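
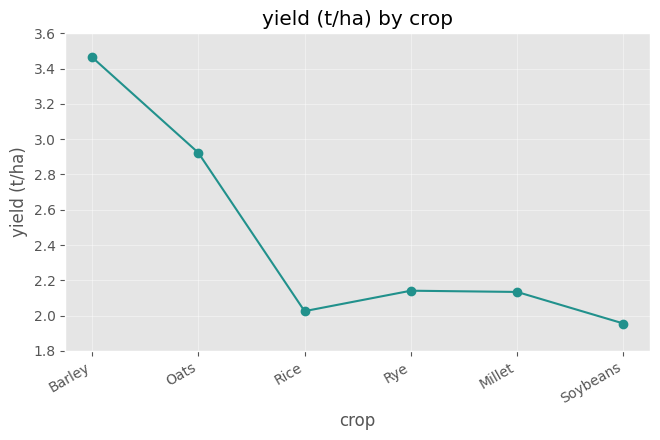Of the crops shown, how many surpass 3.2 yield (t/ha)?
1

Above 3.2: Barley.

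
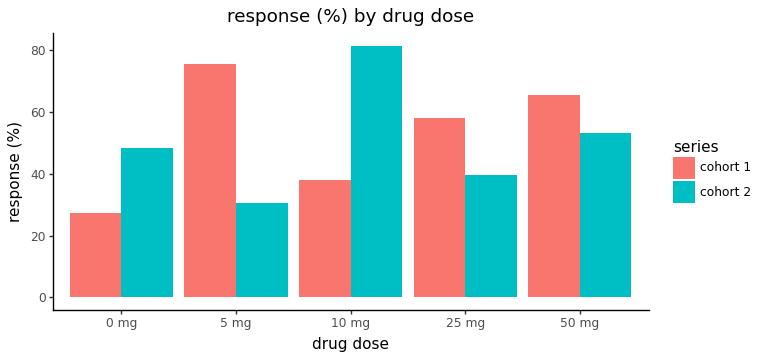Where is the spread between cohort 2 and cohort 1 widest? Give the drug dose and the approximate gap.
5 mg: cohort 2 ≈ 30, cohort 1 ≈ 80 → gap ≈ 50. Next-largest (10 mg) is only ≈ 40.

5 mg, ≈ 50 %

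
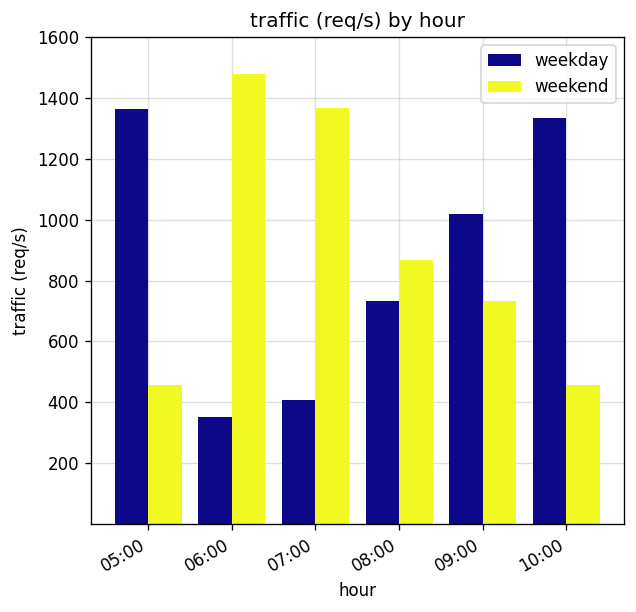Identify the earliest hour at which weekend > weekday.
05:00: weekend ≈ 400 vs weekday ≈ 1400 (not yet); 06:00: weekend ≈ 1400 vs weekday ≈ 400 (first crossover).

06:00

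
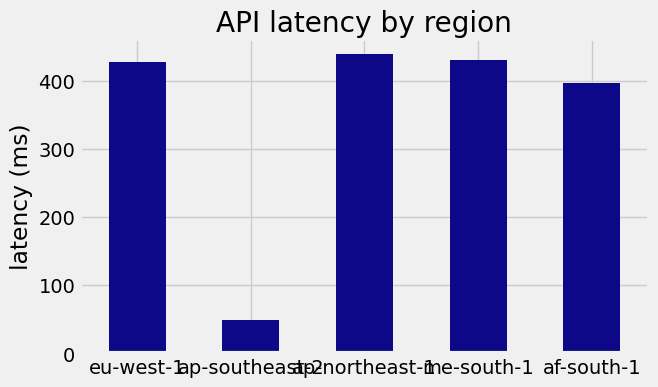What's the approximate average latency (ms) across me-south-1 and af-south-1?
(450 + 400) / 2 ≈ 425.

≈ 425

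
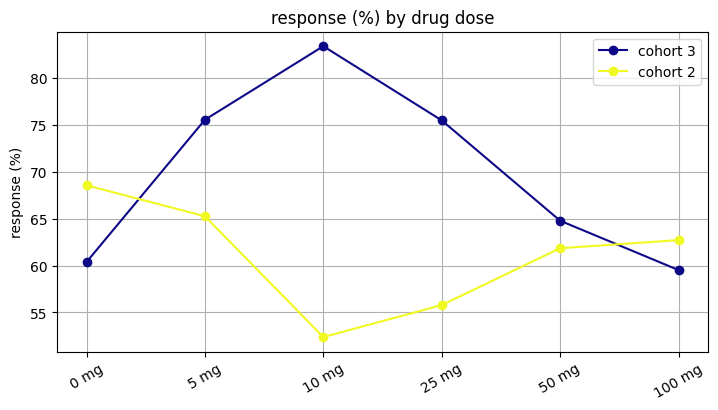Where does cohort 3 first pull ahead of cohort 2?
0 mg: cohort 3 ≈ 60 vs cohort 2 ≈ 70 (not yet); 5 mg: cohort 3 ≈ 75 vs cohort 2 ≈ 65 (first crossover).

5 mg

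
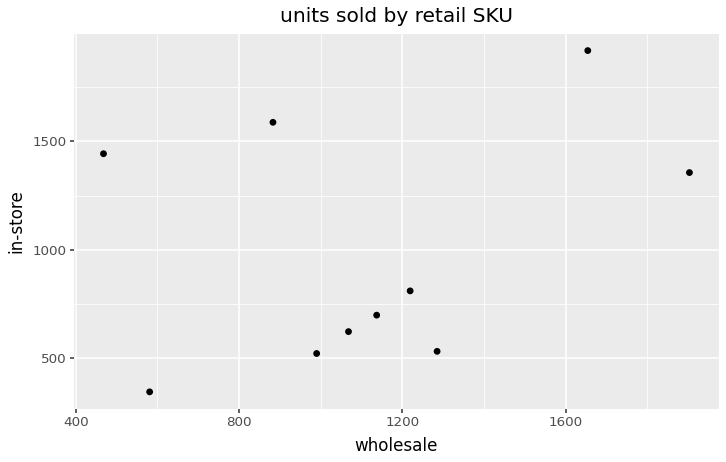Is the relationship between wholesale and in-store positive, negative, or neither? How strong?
positive, weak

Points are positively correlated; weak (|r| ≈ 0.3).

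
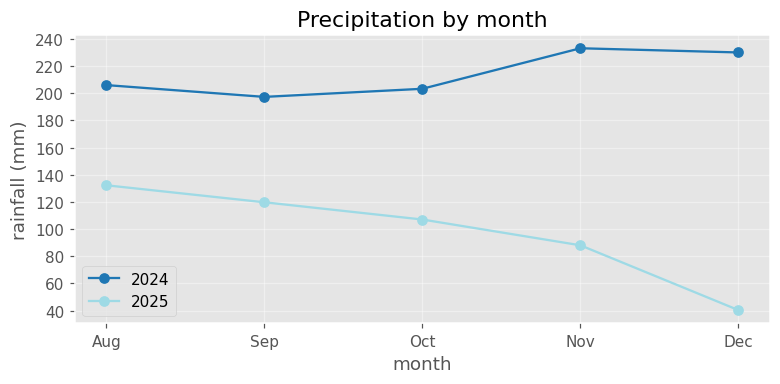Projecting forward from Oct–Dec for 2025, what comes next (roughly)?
Last three: 100, 80, 40 → slope ≈ -30/step → next ≈ 10.

≈ 10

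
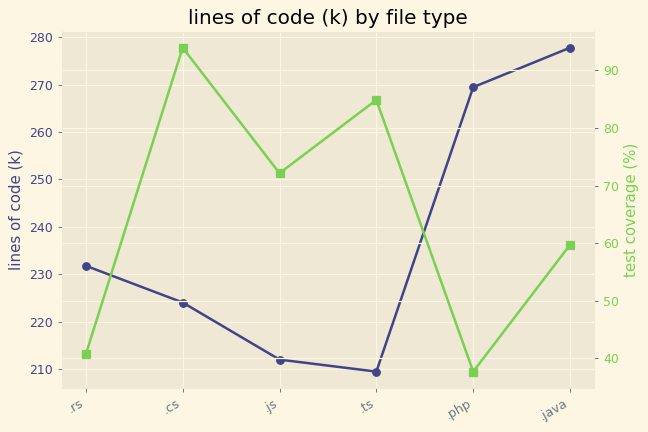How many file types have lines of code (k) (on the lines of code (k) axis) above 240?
Above 240: .php, .java.

2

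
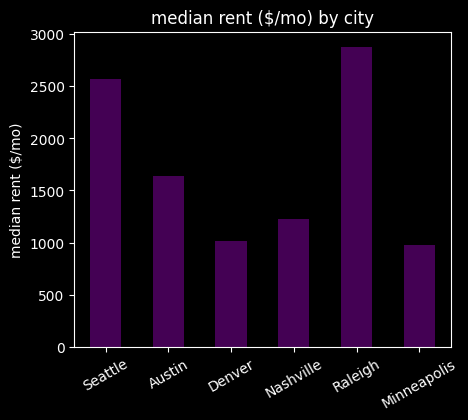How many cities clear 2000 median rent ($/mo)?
Above 2000: Seattle, Raleigh.

2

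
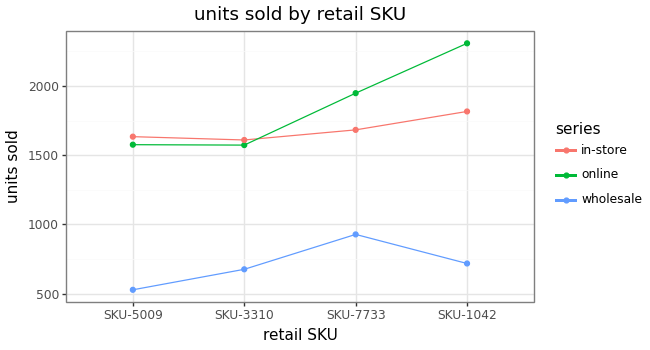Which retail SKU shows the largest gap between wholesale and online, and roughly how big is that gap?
SKU-1042, ≈ 1600

SKU-1042: wholesale ≈ 800, online ≈ 2400 → gap ≈ 1600. Next-largest (SKU-5009) is only ≈ 1000.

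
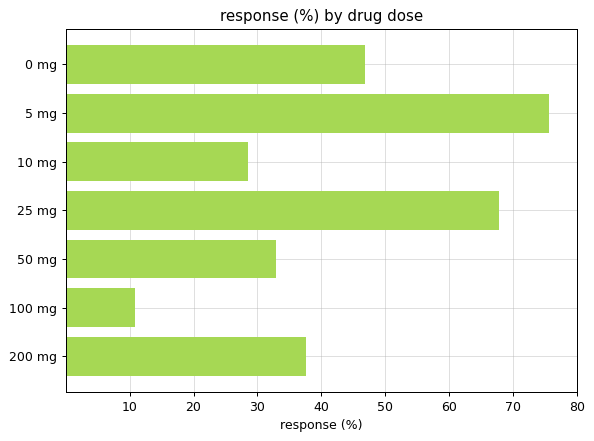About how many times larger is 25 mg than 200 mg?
≈ 1.75×

25 mg ≈ 70, 200 mg ≈ 40; 70/40 ≈ 1.75.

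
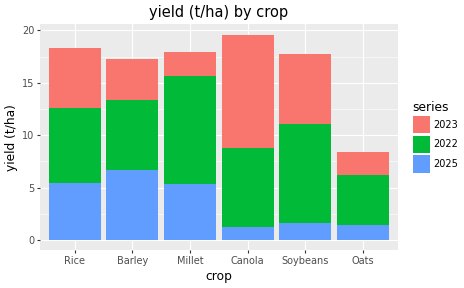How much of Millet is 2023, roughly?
2023 top ≈ 18, bottom ≈ 16; segment ≈ 2.

≈ 2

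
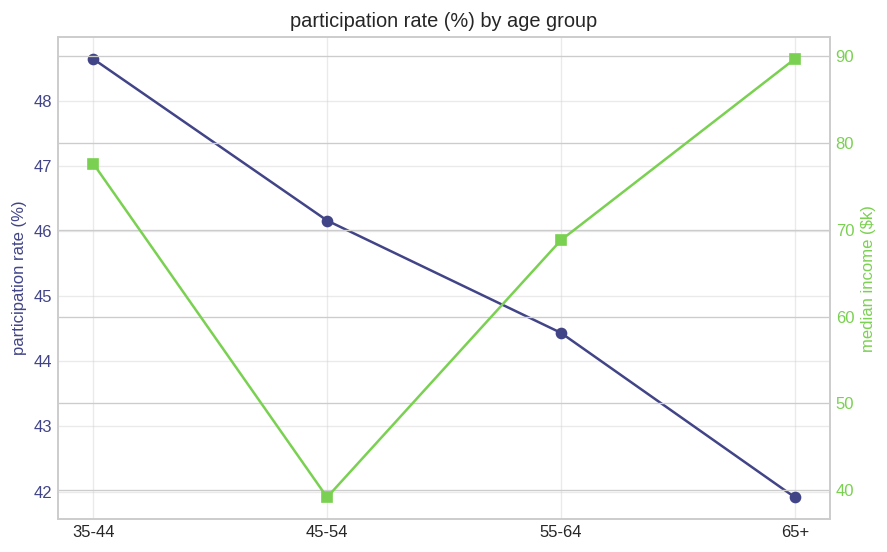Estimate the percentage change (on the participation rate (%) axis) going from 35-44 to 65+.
≈ -14.3%

35-44 ≈ 49, 65+ ≈ 42; (42 − 49) / 49 ≈ -14.3%.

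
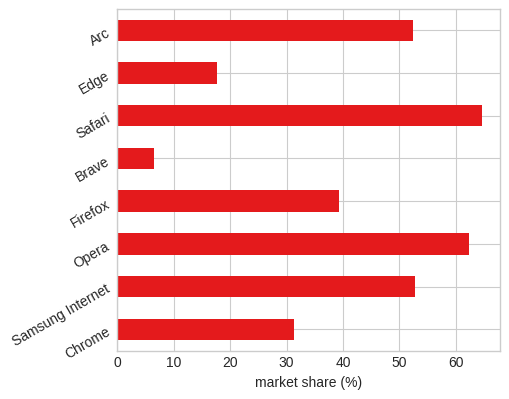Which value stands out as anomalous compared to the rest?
Brave

Brave ≈ 10; the rest sit between ≈ 20 and ≈ 60.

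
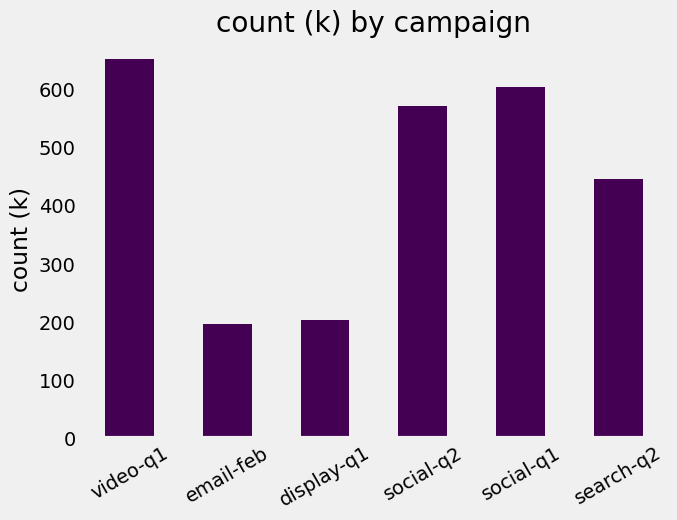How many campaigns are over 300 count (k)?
Above 300: video-q1, social-q2, social-q1, search-q2.

4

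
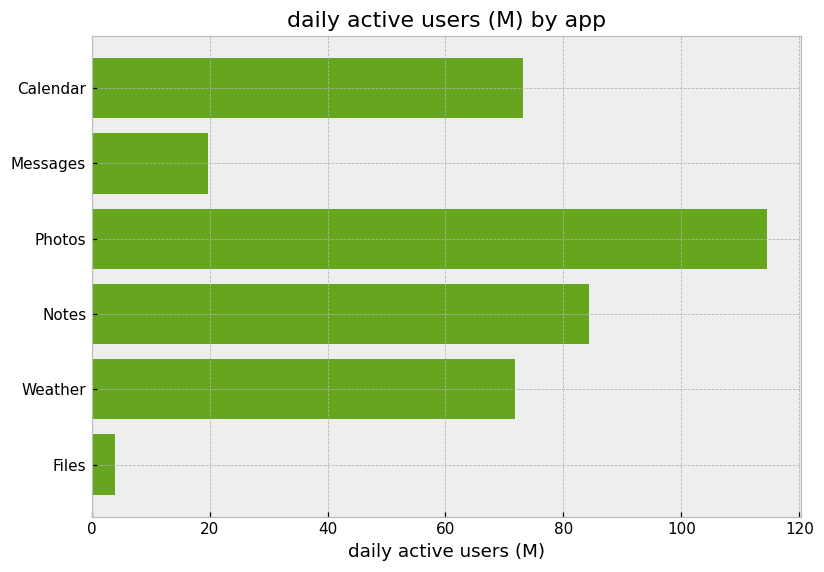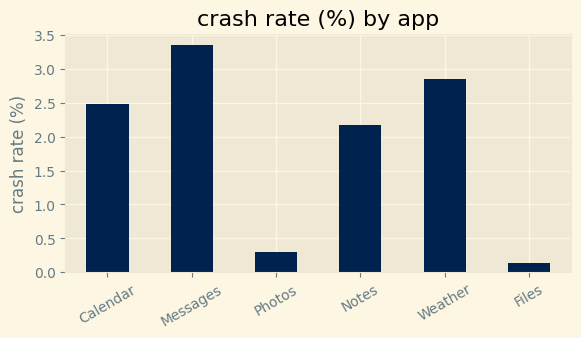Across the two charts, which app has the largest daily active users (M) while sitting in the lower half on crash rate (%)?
Chart 2 median crash rate (%) ≈ 2.5; below-median apps: Photos, Notes, Files. Among those, Photos has the highest daily active users (M) (≈ 120).

Photos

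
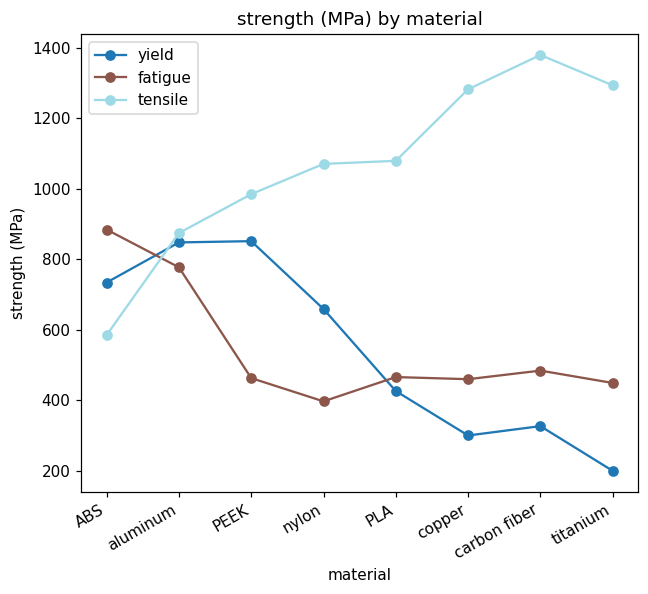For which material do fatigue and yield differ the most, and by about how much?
PEEK, ≈ 400 MPa

PEEK: fatigue ≈ 500, yield ≈ 900 → gap ≈ 400. Next-largest (nylon) is only ≈ 300.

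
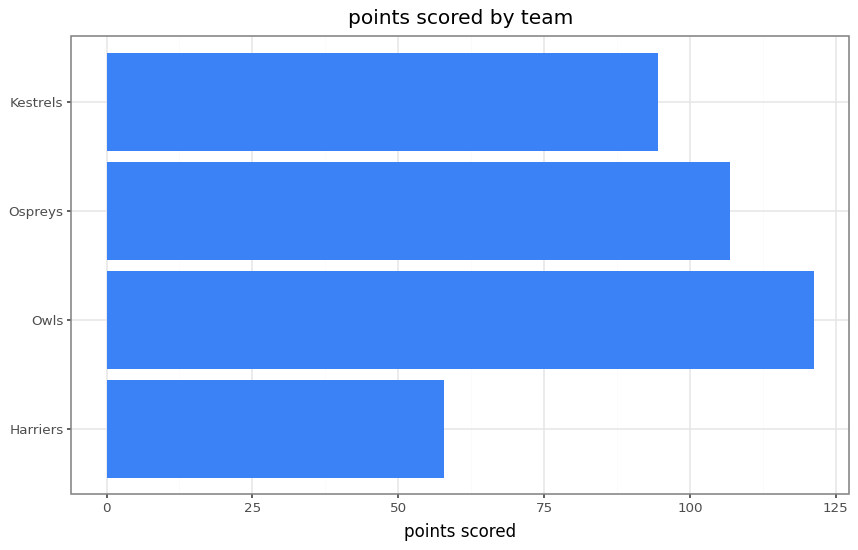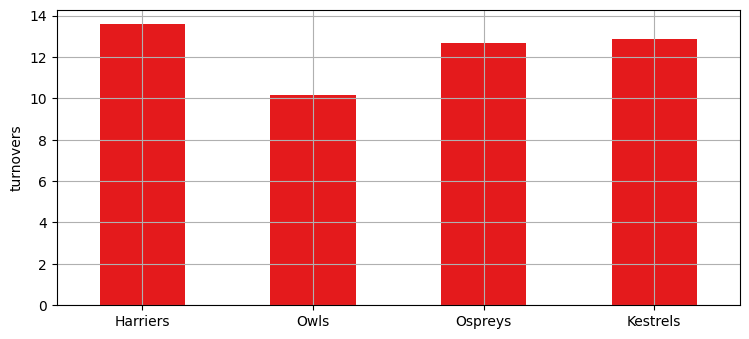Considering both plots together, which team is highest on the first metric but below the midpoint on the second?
Owls

Chart 2 median turnovers ≈ 12; below-median teams: Owls, Ospreys. Among those, Owls has the highest points scored (≈ 120).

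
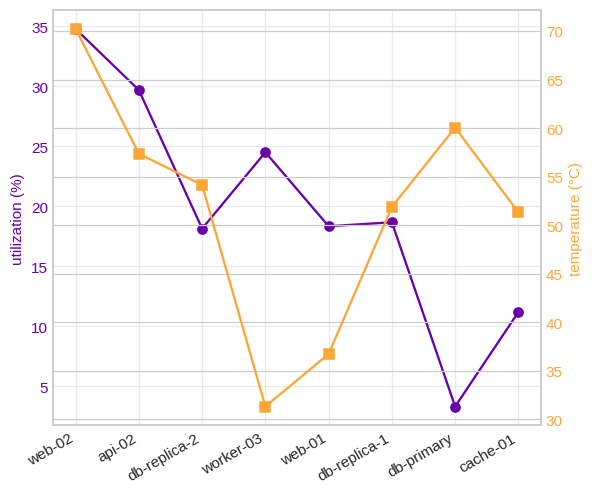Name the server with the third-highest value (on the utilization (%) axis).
worker-03

Top 4 (on the utilization (%) axis): web-02 ≈ 35, api-02 ≈ 30, worker-03 ≈ 25, db-replica-1 ≈ 20.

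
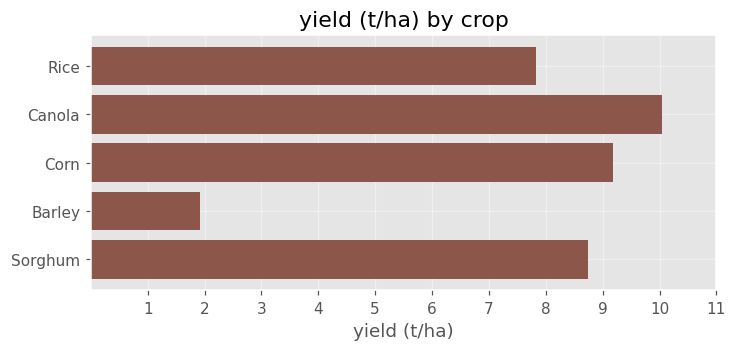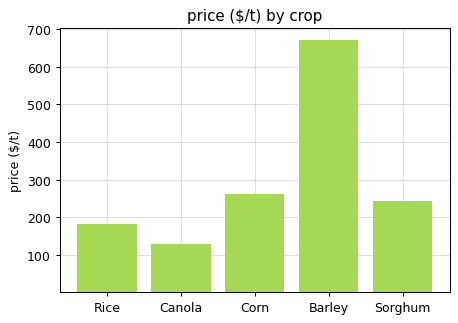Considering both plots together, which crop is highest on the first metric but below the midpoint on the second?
Chart 2 median price ($/t) ≈ 200; below-median crops: Rice, Canola. Among those, Canola has the highest yield (t/ha) (≈ 10).

Canola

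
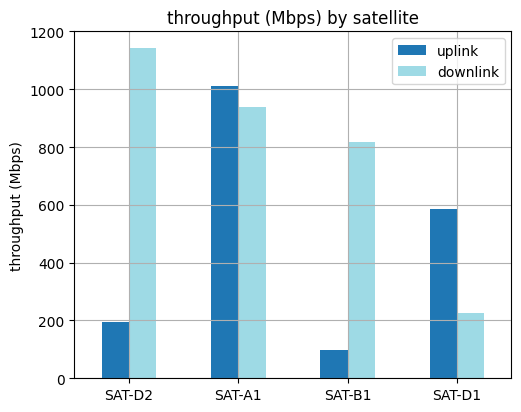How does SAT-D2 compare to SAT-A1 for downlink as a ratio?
≈ 1.22×

SAT-D2 ≈ 1100, SAT-A1 ≈ 900; 1100/900 ≈ 1.22.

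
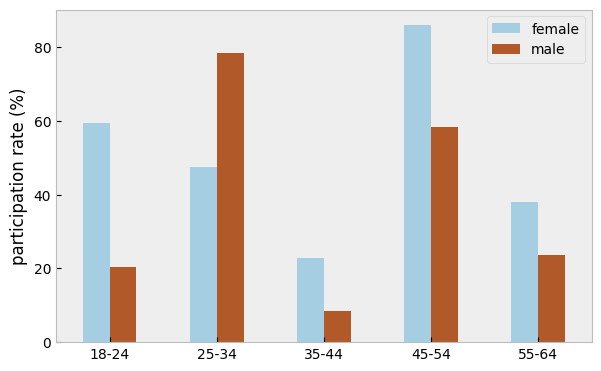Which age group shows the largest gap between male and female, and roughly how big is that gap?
18-24: male ≈ 20, female ≈ 60 → gap ≈ 40. Next-largest (25-34) is only ≈ 30.

18-24, ≈ 40 %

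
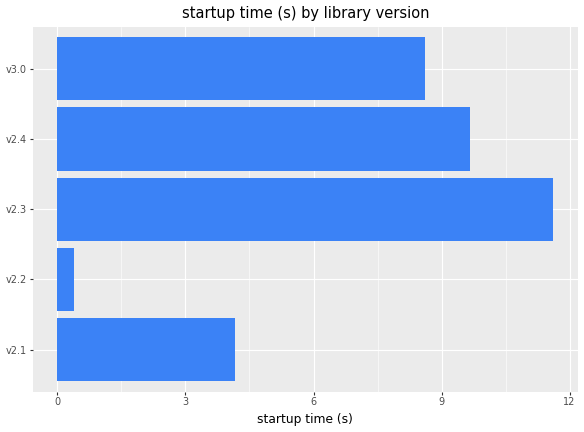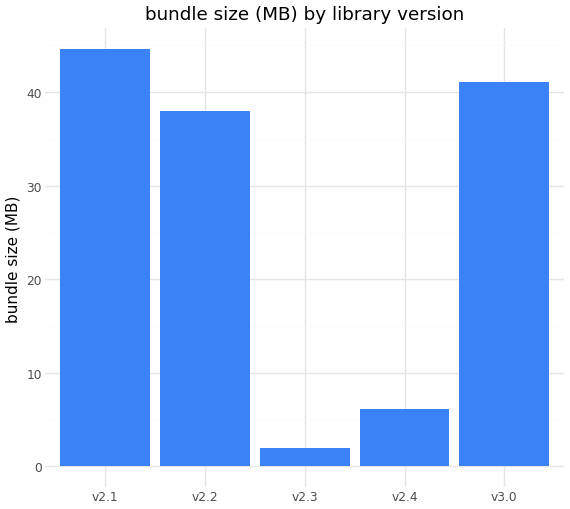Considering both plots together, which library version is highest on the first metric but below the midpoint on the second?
v2.3

Chart 2 median bundle size (MB) ≈ 40; below-median library versions: v2.3, v2.4. Among those, v2.3 has the highest startup time (s) (≈ 12).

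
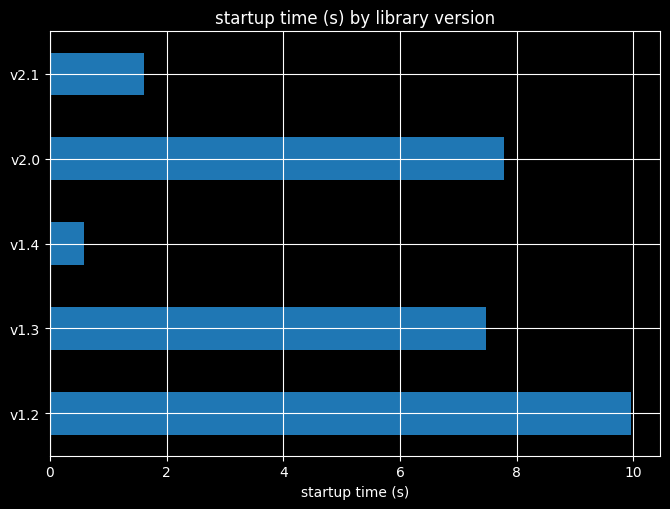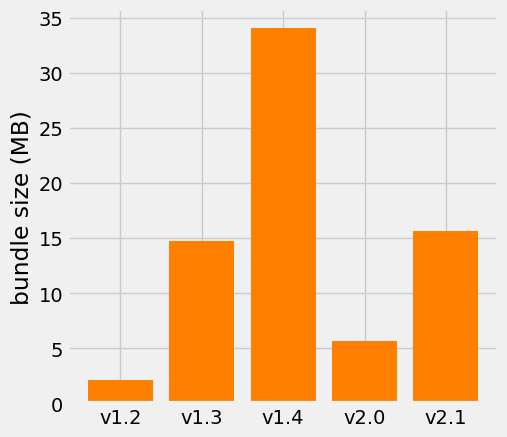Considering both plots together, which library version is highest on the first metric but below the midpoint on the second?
v1.2

Chart 2 median bundle size (MB) ≈ 15; below-median library versions: v1.2, v2.0. Among those, v1.2 has the highest startup time (s) (≈ 10).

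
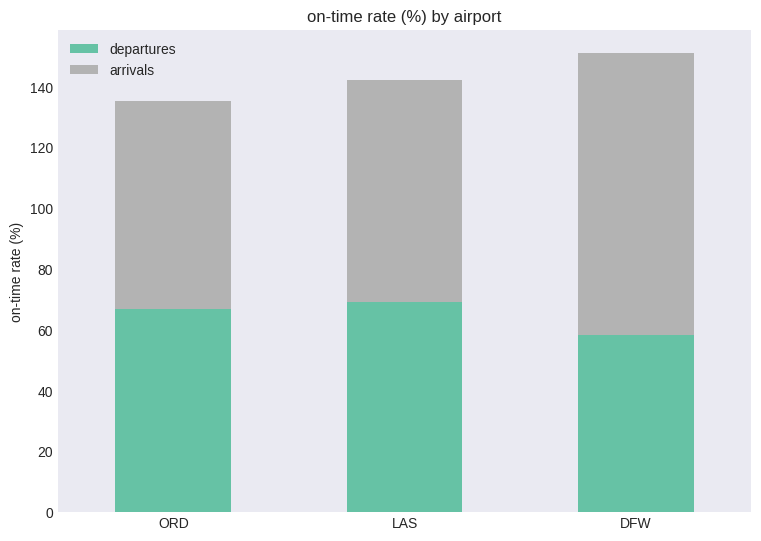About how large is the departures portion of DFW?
departures top ≈ 60, bottom ≈ 0; segment ≈ 60.

≈ 60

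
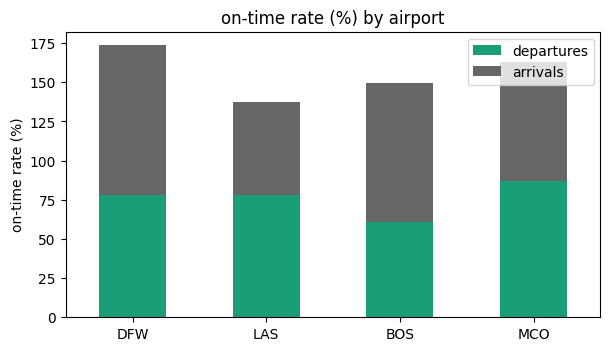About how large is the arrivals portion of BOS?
arrivals top ≈ 140, bottom ≈ 60; segment ≈ 80.

≈ 80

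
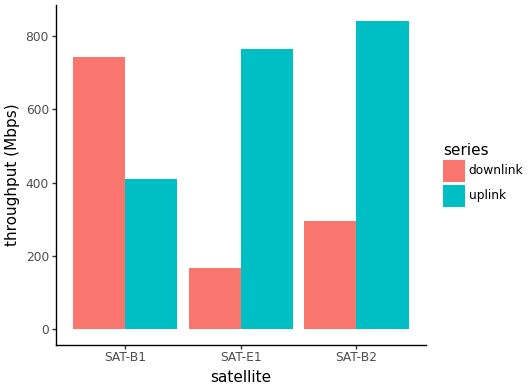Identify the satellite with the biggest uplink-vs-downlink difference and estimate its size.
SAT-E1: uplink ≈ 800, downlink ≈ 200 → gap ≈ 600. Next-largest (SAT-B2) is only ≈ 500.

SAT-E1, ≈ 600 Mbps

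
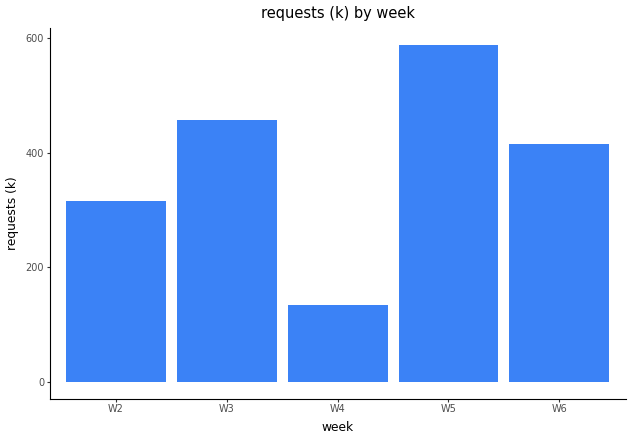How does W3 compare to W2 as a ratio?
≈ 1.5×

W3 ≈ 450, W2 ≈ 300; 450/300 ≈ 1.5.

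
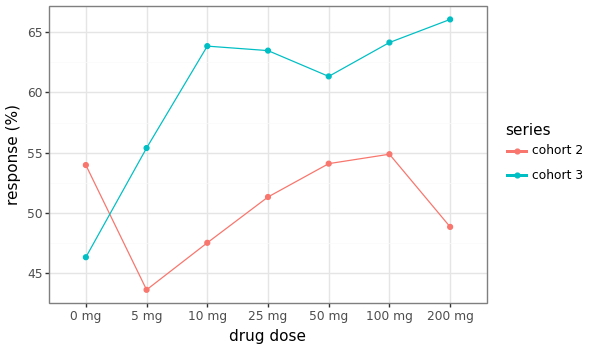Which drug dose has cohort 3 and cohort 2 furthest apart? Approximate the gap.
200 mg, ≈ 18 %

200 mg: cohort 3 ≈ 66, cohort 2 ≈ 48 → gap ≈ 18. Next-largest (10 mg) is only ≈ 16.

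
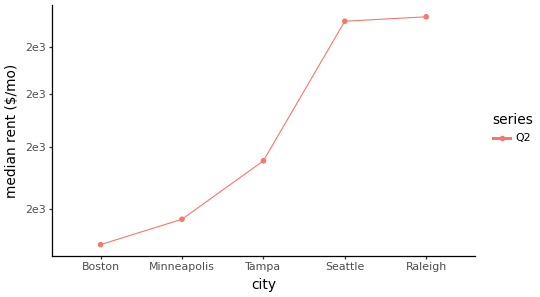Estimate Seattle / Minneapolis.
Seattle ≈ 2400, Minneapolis ≈ 1500; 2400/1500 ≈ 1.6.

≈ 1.6×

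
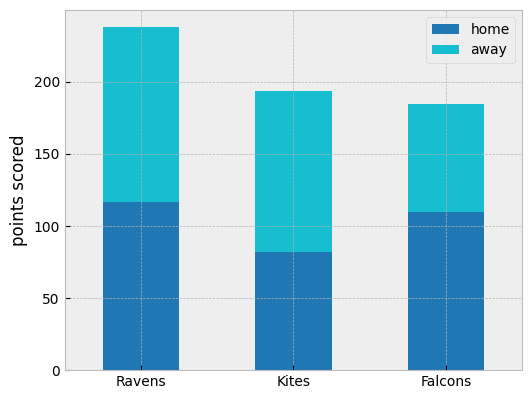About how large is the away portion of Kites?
≈ 120

away top ≈ 200, bottom ≈ 80; segment ≈ 120.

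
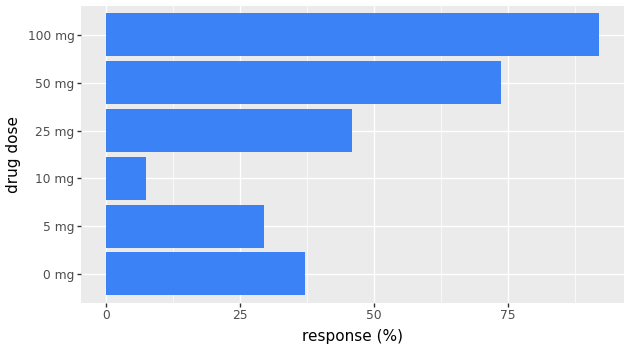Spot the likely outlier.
100 mg

100 mg ≈ 90; the rest sit between ≈ 10 and ≈ 70.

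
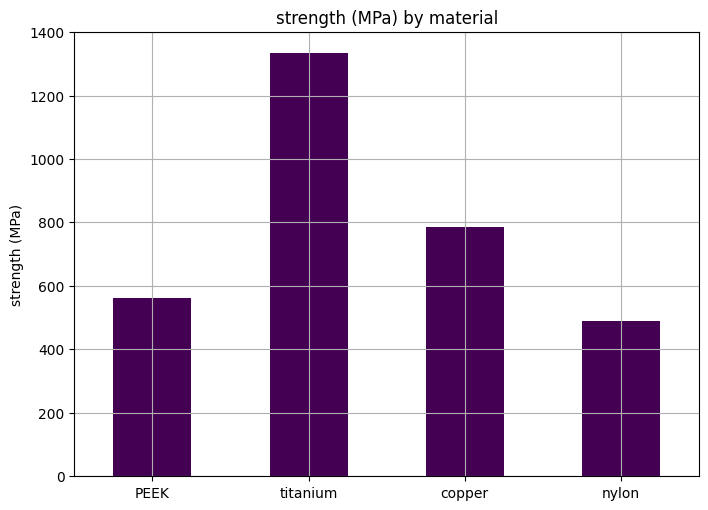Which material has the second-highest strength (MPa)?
copper

Top 3: titanium ≈ 1400, copper ≈ 800, PEEK ≈ 600.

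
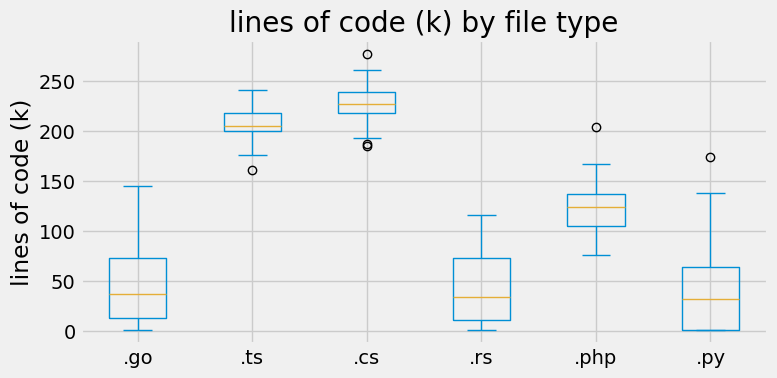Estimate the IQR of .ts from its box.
Q3 ≈ 220, Q1 ≈ 200; IQR ≈ 20.

≈ 20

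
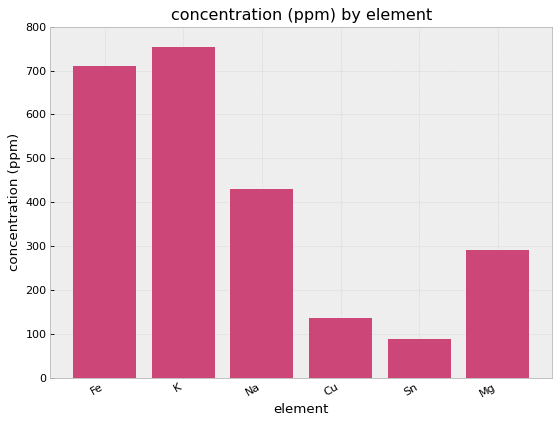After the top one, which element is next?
Top 3: K ≈ 800, Fe ≈ 700, Na ≈ 400.

Fe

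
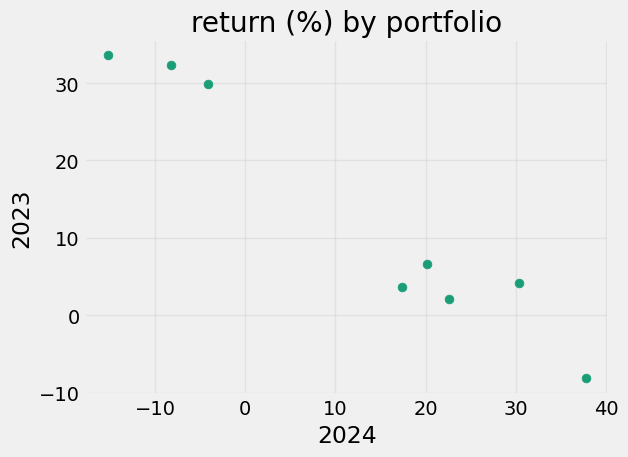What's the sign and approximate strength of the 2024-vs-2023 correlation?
negative, strong

Points are negatively correlated; strong (|r| ≈ 1.0).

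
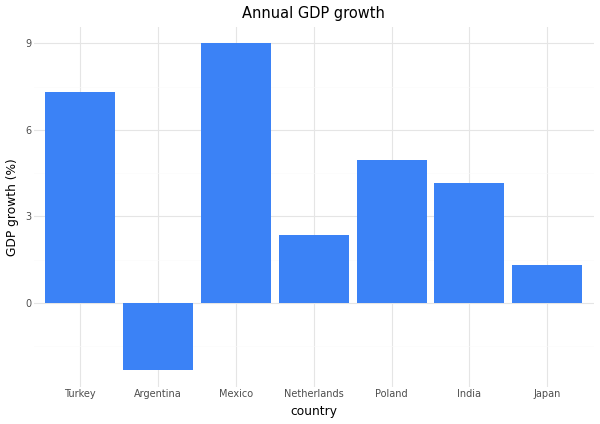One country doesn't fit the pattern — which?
Argentina ≈ -2; the rest sit between ≈ 1 and ≈ 9.

Argentina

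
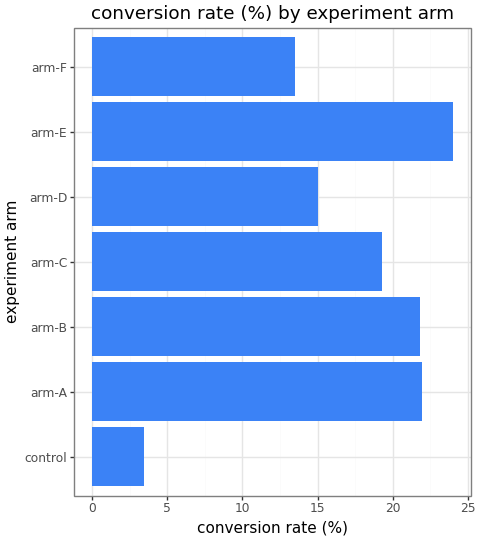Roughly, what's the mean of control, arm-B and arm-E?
≈ 17

(4 + 22 + 24) / 3 ≈ 17.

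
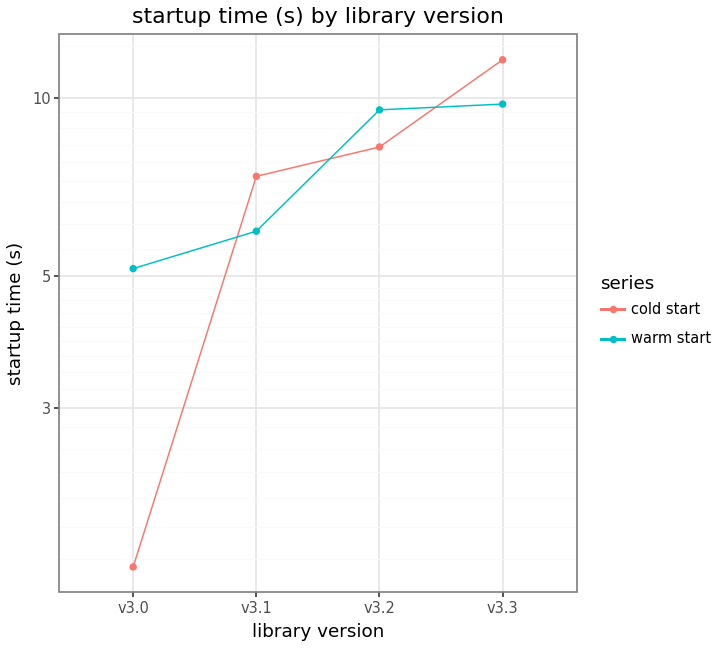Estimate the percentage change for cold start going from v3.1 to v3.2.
≈ +14.3%

v3.1 ≈ 7, v3.2 ≈ 8; (8 − 7) / 7 ≈ +14.3%.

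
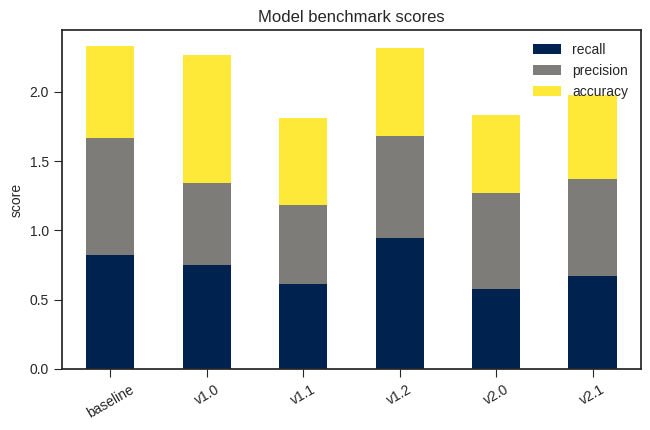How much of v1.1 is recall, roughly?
≈ 0.6

recall top ≈ 0.6, bottom ≈ 0.0; segment ≈ 0.6.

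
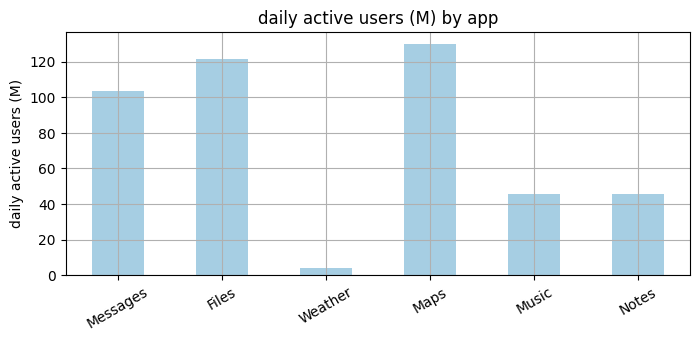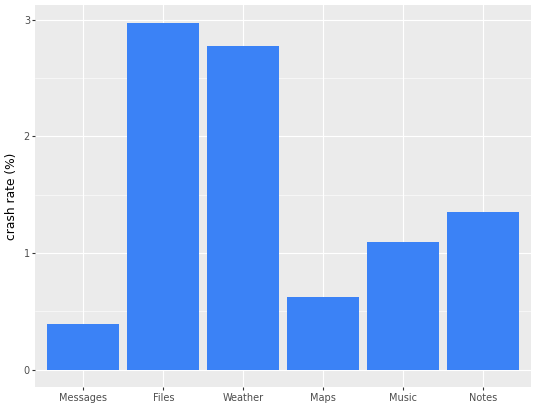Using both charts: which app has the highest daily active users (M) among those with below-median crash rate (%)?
Chart 2 median crash rate (%) ≈ 1; below-median apps: Messages, Maps, Music. Among those, Maps has the highest daily active users (M) (≈ 140).

Maps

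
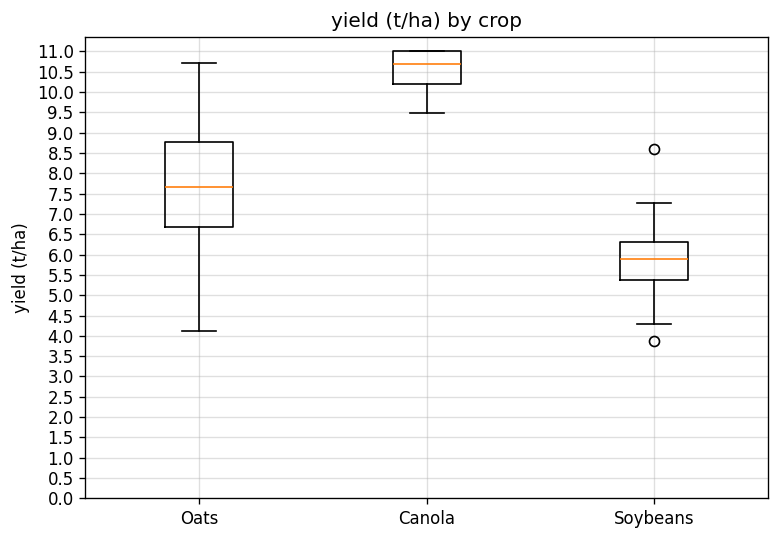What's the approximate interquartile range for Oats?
≈ 2.5

Q3 ≈ 9.0, Q1 ≈ 6.5; IQR ≈ 2.5.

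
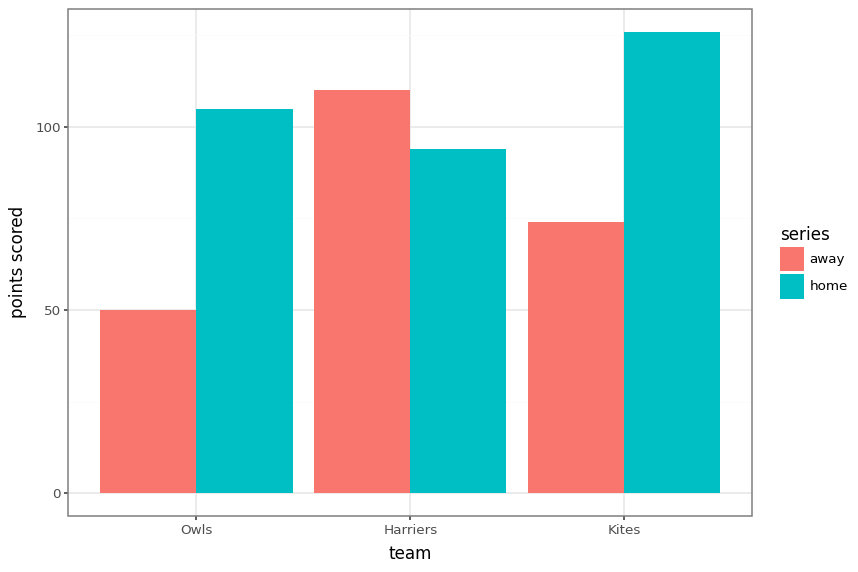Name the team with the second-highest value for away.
Kites

Top 3 for away: Harriers ≈ 120, Kites ≈ 80, Owls ≈ 40.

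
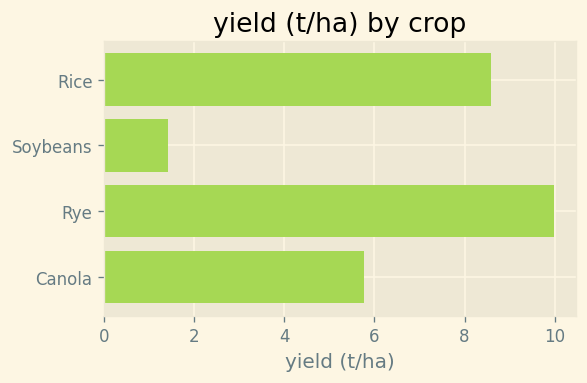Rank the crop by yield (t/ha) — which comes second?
Top 3: Rye ≈ 10, Rice ≈ 9, Canola ≈ 6.

Rice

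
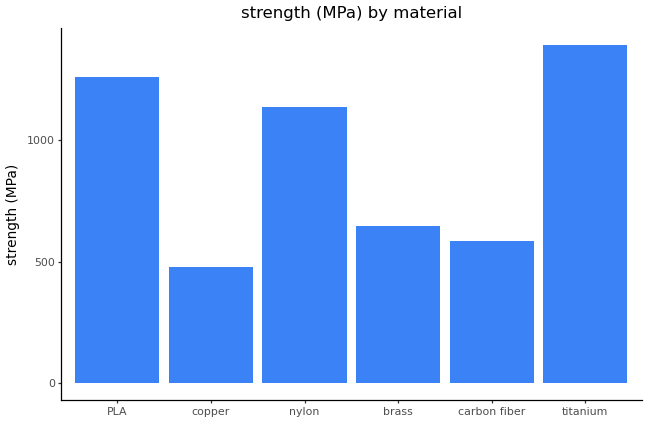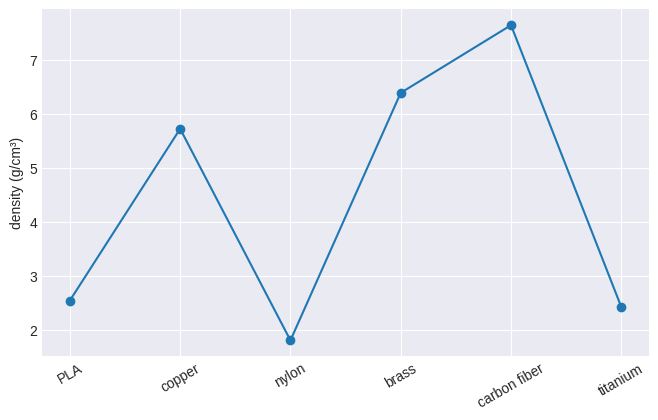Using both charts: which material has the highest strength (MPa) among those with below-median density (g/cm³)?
titanium

Chart 2 median density (g/cm³) ≈ 4; below-median materials: PLA, nylon, titanium. Among those, titanium has the highest strength (MPa) (≈ 1400).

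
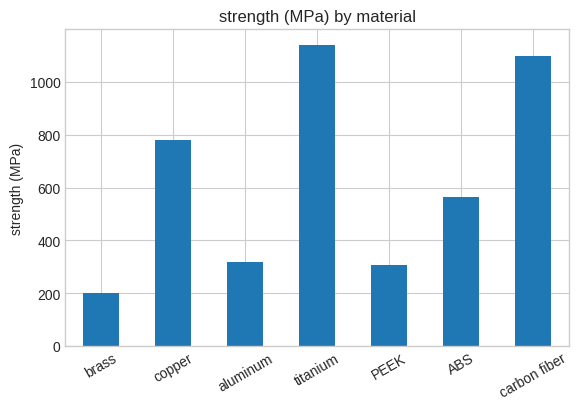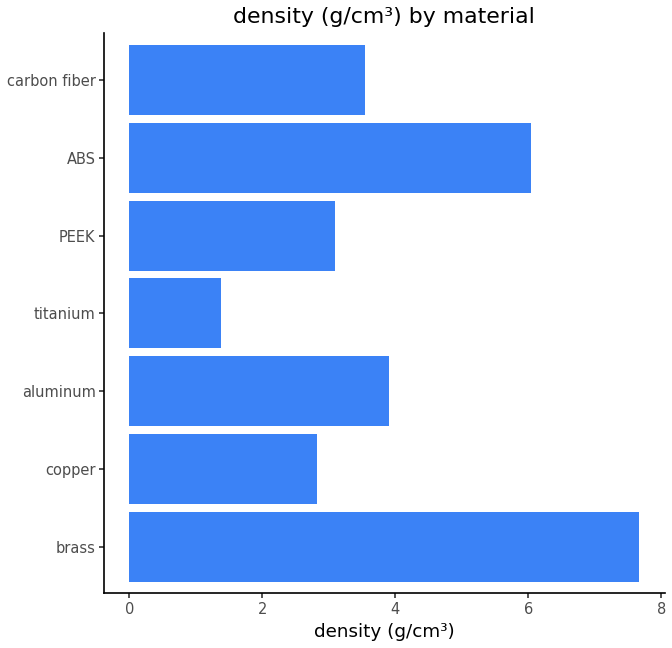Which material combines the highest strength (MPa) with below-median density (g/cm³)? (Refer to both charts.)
Chart 2 median density (g/cm³) ≈ 4; below-median materials: copper, titanium, PEEK. Among those, titanium has the highest strength (MPa) (≈ 1200).

titanium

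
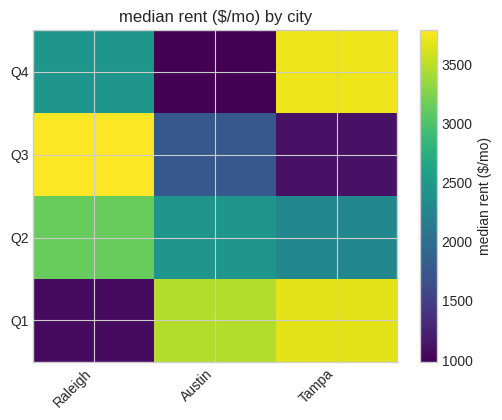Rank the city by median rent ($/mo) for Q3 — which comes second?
Top 3 for Q3: Raleigh ≈ 4000, Austin ≈ 2000, Tampa ≈ 1000.

Austin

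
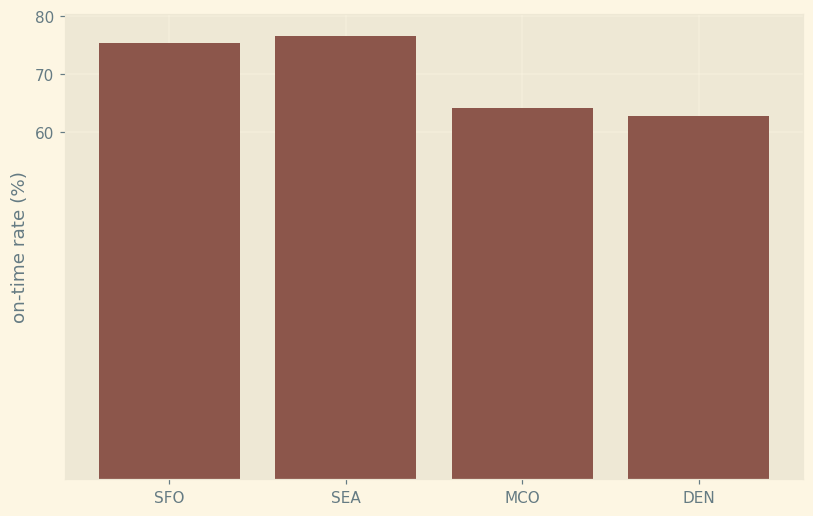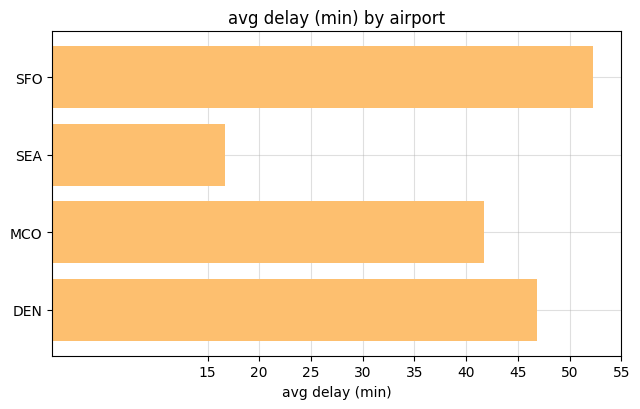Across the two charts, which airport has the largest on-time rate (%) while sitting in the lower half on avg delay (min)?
Chart 2 median avg delay (min) ≈ 45; below-median airports: SEA, MCO. Among those, SEA has the highest on-time rate (%) (≈ 80).

SEA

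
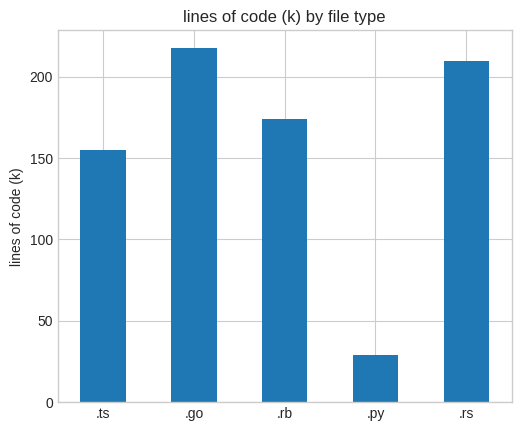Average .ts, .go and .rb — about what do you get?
(160 + 220 + 180) / 3 ≈ 187.

≈ 187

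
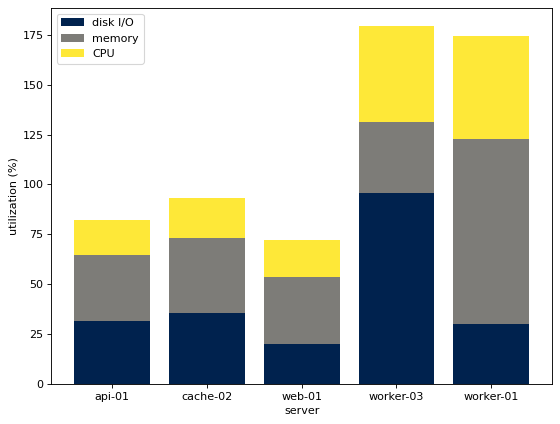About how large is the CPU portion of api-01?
CPU top ≈ 80, bottom ≈ 60; segment ≈ 20.

≈ 20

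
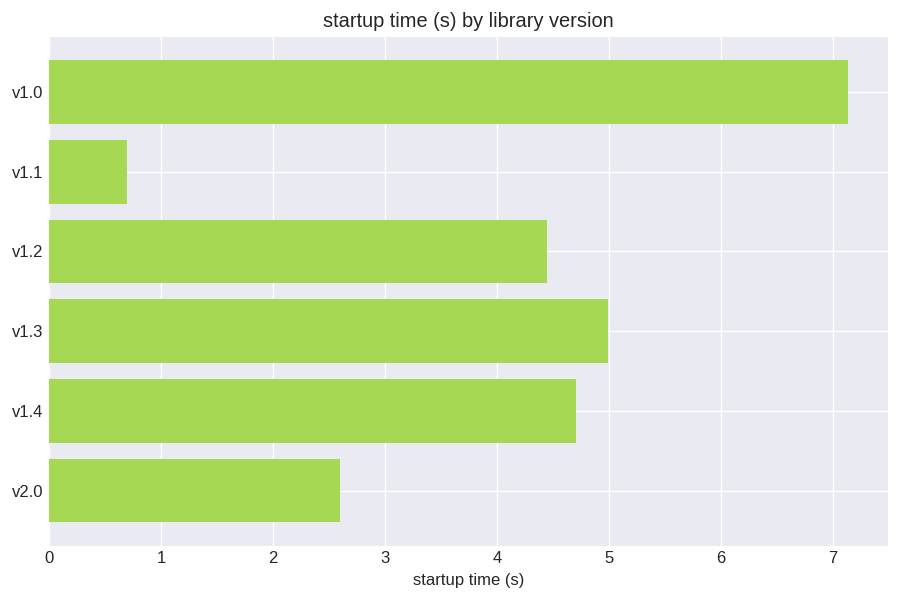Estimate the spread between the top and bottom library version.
≈ 6

Max v1.0 ≈ 7, min v1.1 ≈ 1; range ≈ 6.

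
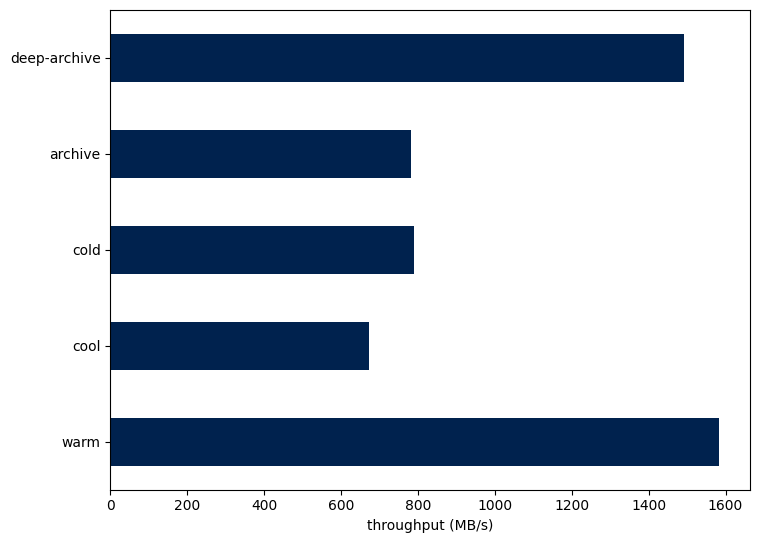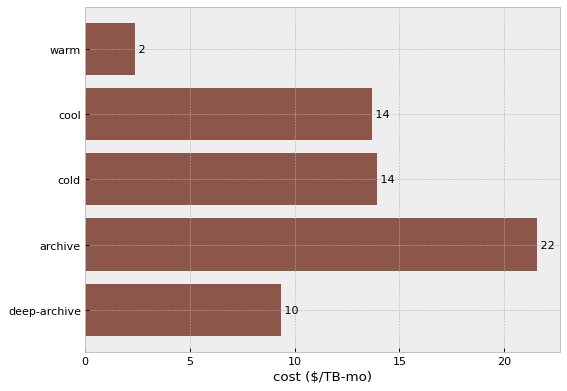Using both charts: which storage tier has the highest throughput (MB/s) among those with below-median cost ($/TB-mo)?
Chart 2 median cost ($/TB-mo) ≈ 14; below-median storage tiers: warm, deep-archive. Among those, warm has the highest throughput (MB/s) (≈ 1600).

warm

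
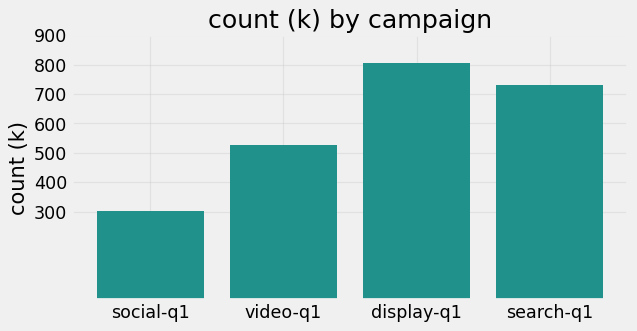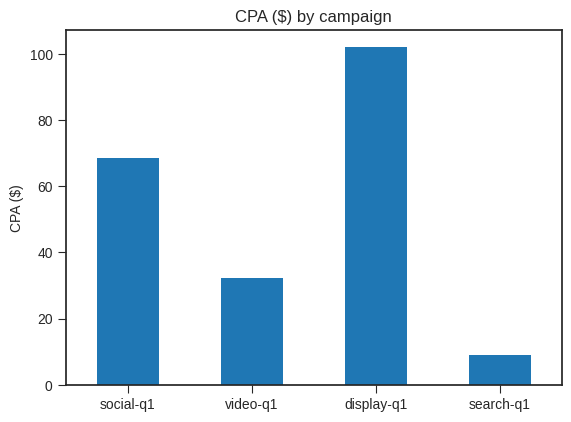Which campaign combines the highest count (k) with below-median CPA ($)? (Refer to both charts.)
Chart 2 median CPA ($) ≈ 50; below-median campaigns: video-q1, search-q1. Among those, search-q1 has the highest count (k) (≈ 700).

search-q1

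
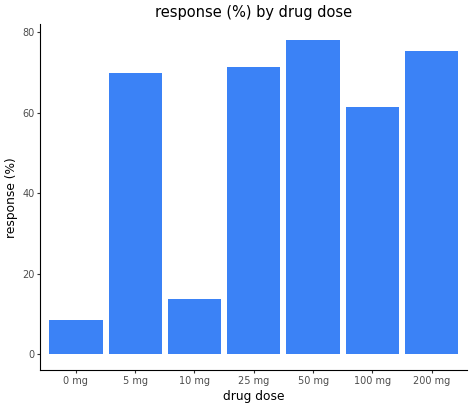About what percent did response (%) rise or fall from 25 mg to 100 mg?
25 mg ≈ 70, 100 mg ≈ 60; (60 − 70) / 70 ≈ -14.3%.

≈ -14.3%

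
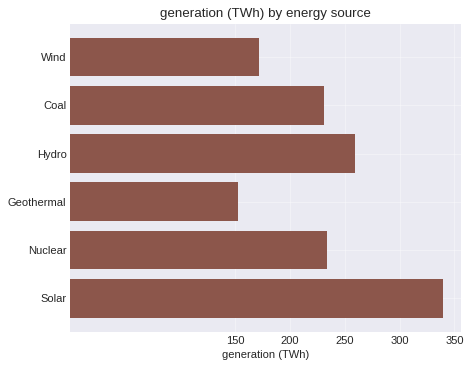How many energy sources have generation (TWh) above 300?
1

Above 300: Solar.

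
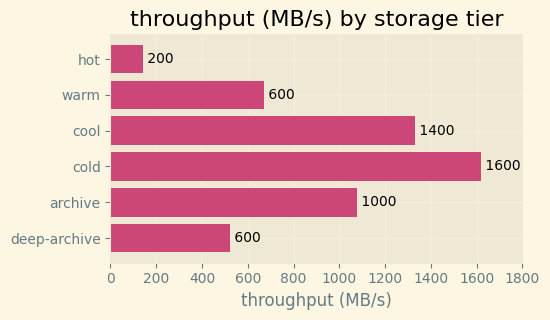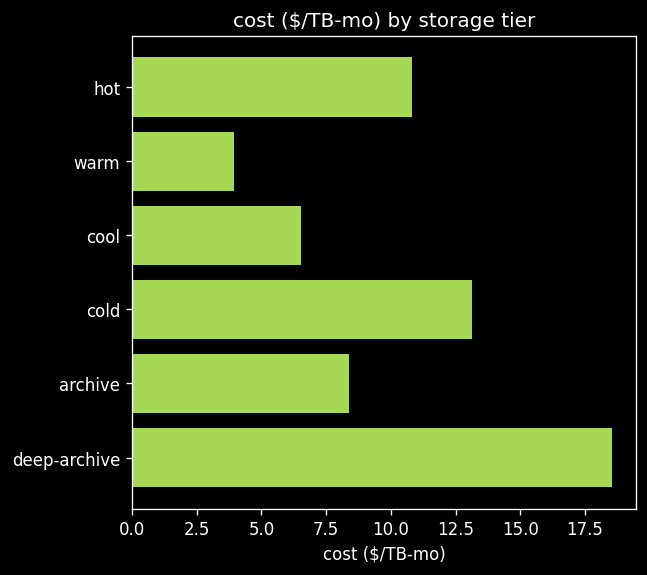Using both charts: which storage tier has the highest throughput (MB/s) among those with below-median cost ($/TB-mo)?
Chart 2 median cost ($/TB-mo) ≈ 10; below-median storage tiers: warm, cool, archive. Among those, cool has the highest throughput (MB/s) (≈ 1400).

cool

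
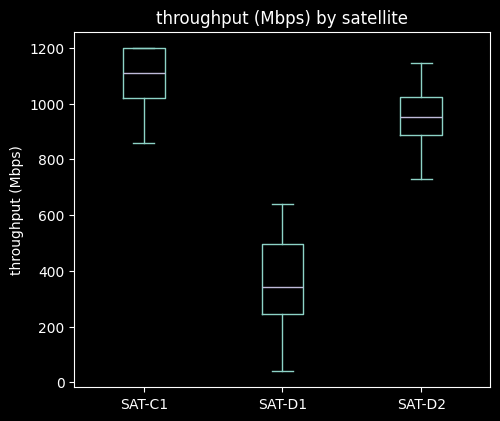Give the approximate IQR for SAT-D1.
Q3 ≈ 500, Q1 ≈ 200; IQR ≈ 300.

≈ 300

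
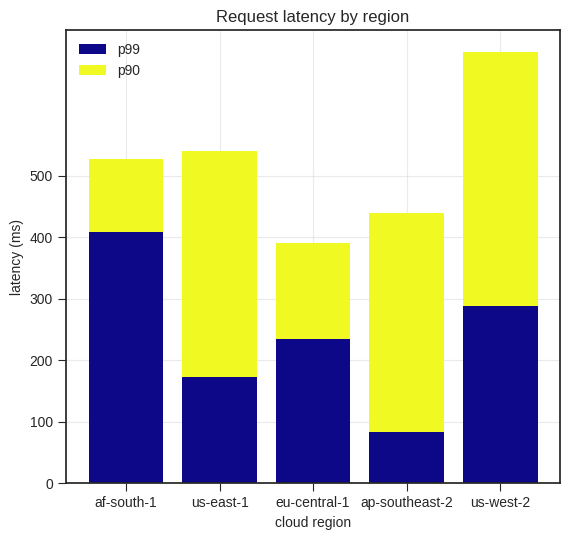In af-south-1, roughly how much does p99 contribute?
≈ 400

p99 top ≈ 400, bottom ≈ 0; segment ≈ 400.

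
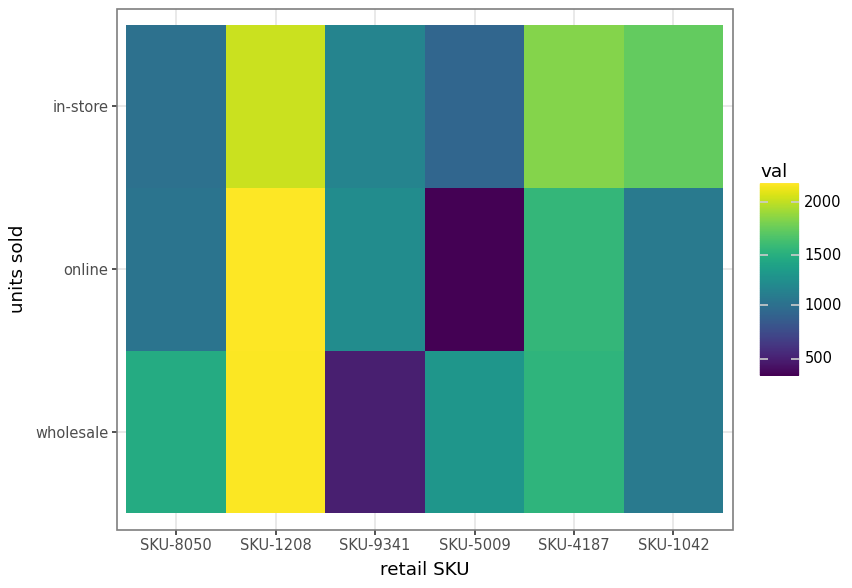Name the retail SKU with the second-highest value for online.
SKU-4187

Top 3 for online: SKU-1208 ≈ 2200, SKU-4187 ≈ 1600, SKU-9341 ≈ 1200.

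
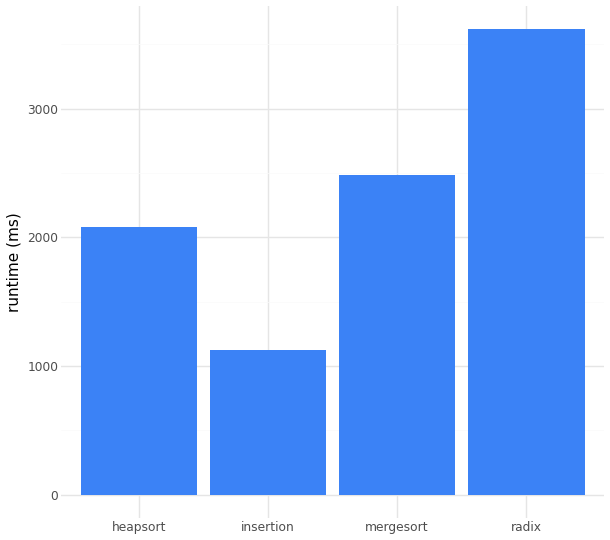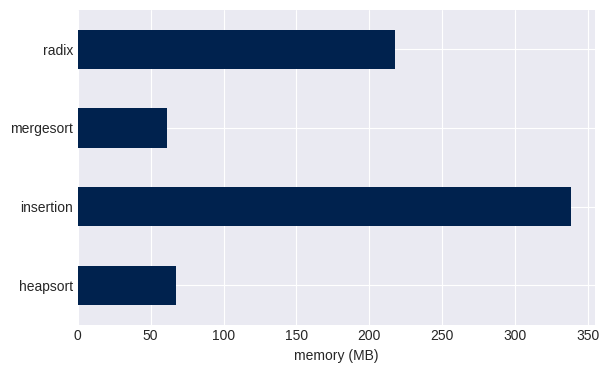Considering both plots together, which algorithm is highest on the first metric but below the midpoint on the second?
mergesort

Chart 2 median memory (MB) ≈ 150; below-median algorithms: heapsort, mergesort. Among those, mergesort has the highest runtime (ms) (≈ 2500).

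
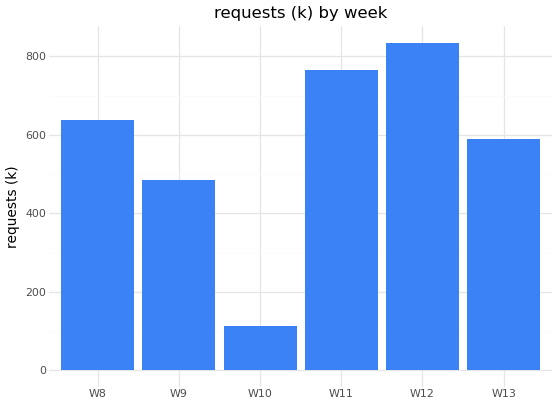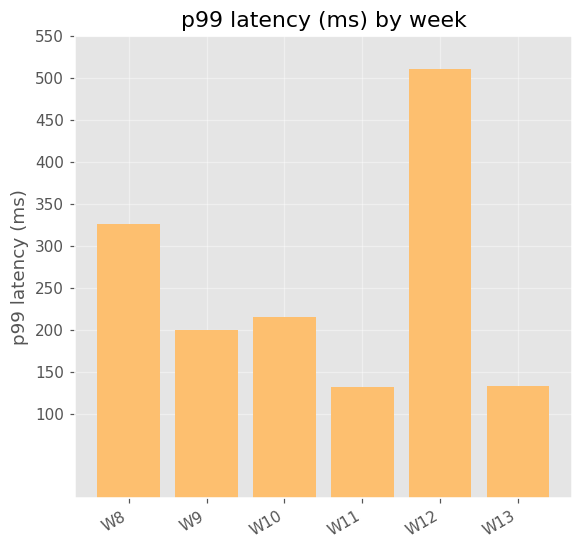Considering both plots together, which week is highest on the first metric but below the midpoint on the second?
Chart 2 median p99 latency (ms) ≈ 200; below-median weeks: W9, W11, W13. Among those, W11 has the highest requests (k) (≈ 800).

W11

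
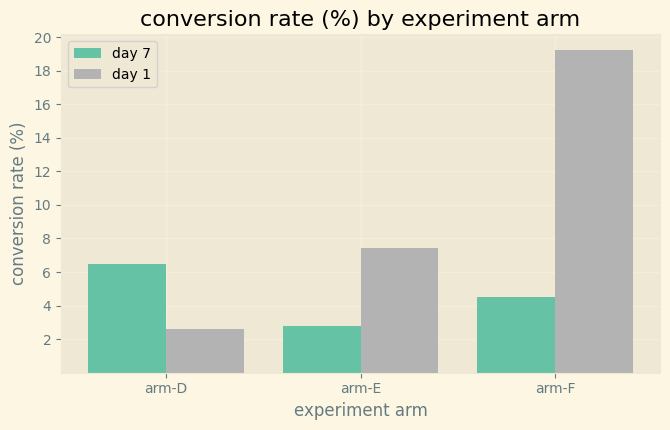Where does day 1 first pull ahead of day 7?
arm-D: day 1 ≈ 2 vs day 7 ≈ 6 (not yet); arm-E: day 1 ≈ 8 vs day 7 ≈ 2 (first crossover).

arm-E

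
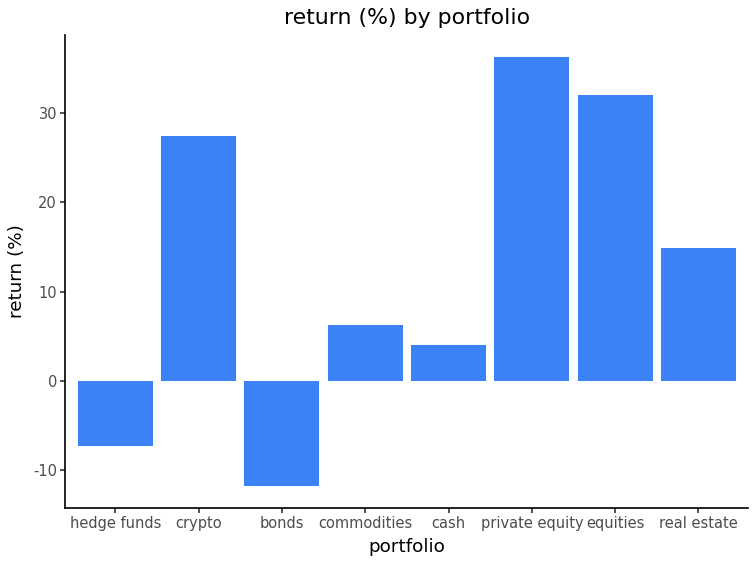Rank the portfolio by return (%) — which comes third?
crypto

Top 4: private equity ≈ 35, equities ≈ 30, crypto ≈ 25, real estate ≈ 15.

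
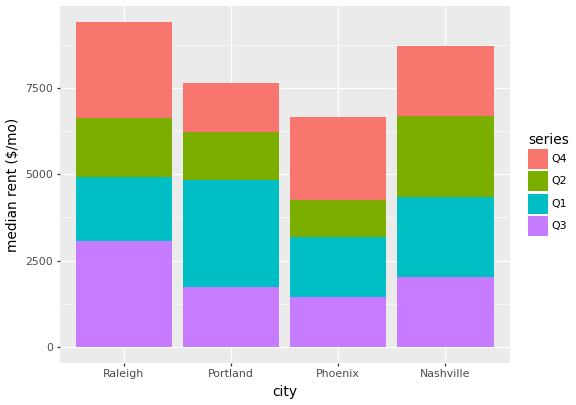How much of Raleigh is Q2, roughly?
Q2 top ≈ 7000, bottom ≈ 5000; segment ≈ 2000.

≈ 2000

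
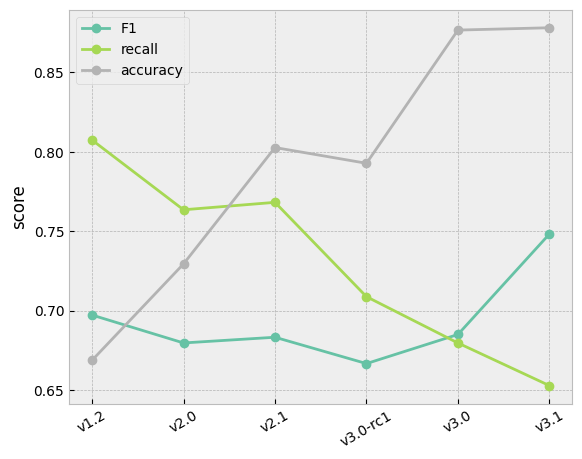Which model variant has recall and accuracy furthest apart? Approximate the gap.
v3.1, ≈ 0.22

v3.1: recall ≈ 0.66, accuracy ≈ 0.88 → gap ≈ 0.22. Next-largest (v3.0) is only ≈ 0.20.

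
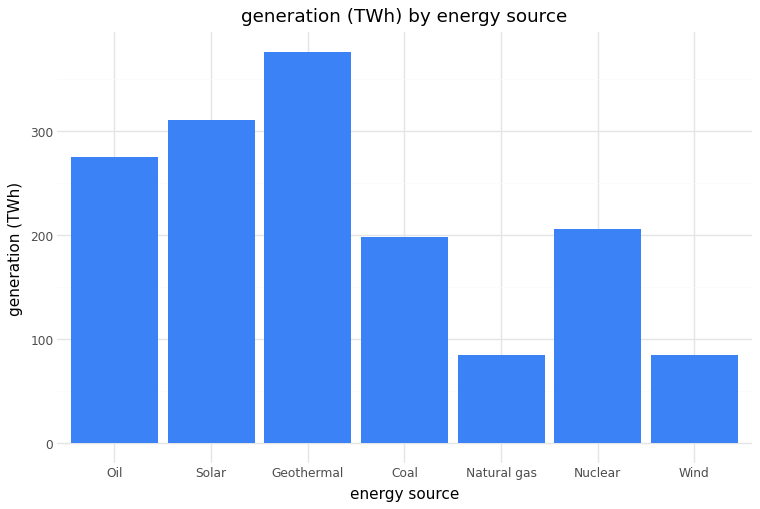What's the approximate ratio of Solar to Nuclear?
Solar ≈ 300, Nuclear ≈ 200; 300/200 ≈ 1.5.

≈ 1.5×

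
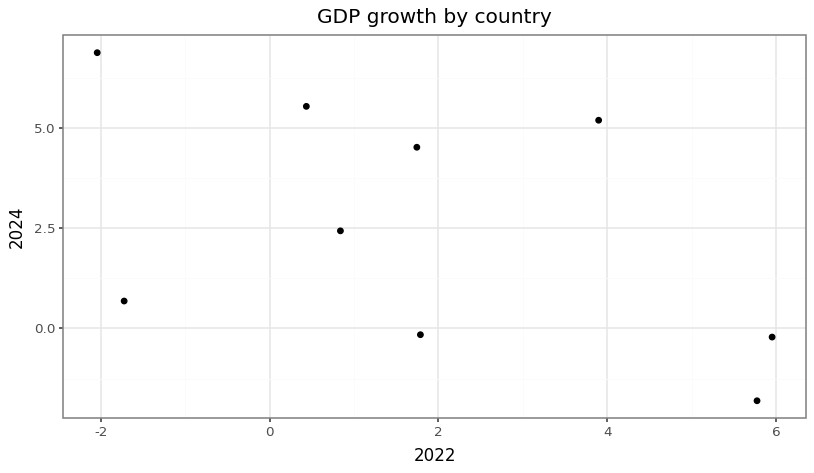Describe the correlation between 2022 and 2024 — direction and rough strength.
Points are negatively correlated; moderate (|r| ≈ 0.5).

negative, moderate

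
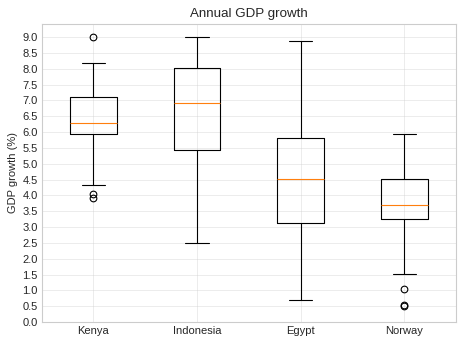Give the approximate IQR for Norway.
Q3 ≈ 4.5, Q1 ≈ 3.5; IQR ≈ 1.0.

≈ 1.0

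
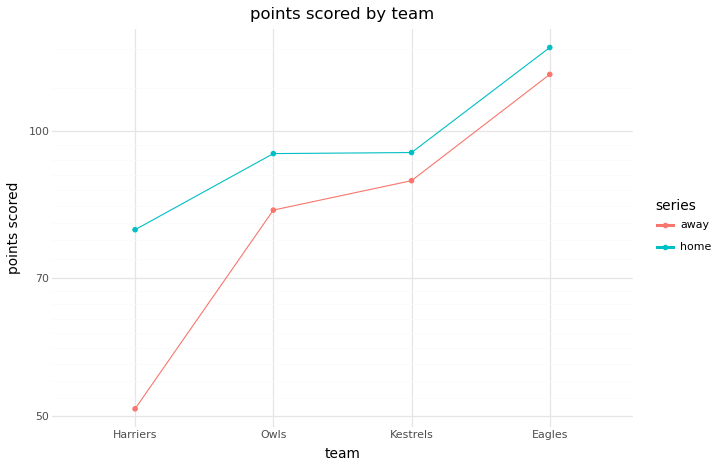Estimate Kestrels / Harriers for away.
Kestrels ≈ 90, Harriers ≈ 50; 90/50 ≈ 1.8.

≈ 1.8×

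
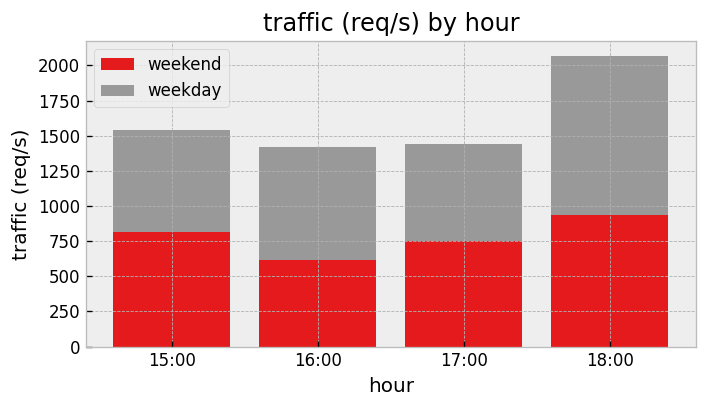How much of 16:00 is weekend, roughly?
weekend top ≈ 600, bottom ≈ 0; segment ≈ 600.

≈ 600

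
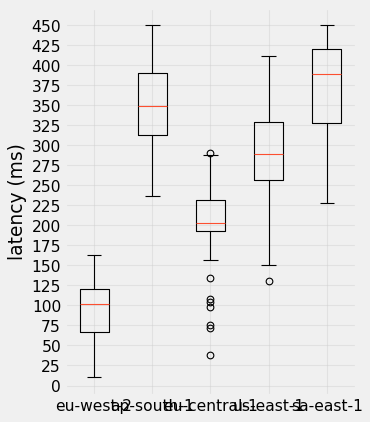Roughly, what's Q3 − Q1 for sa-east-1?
≈ 100

Q3 ≈ 425, Q1 ≈ 325; IQR ≈ 100.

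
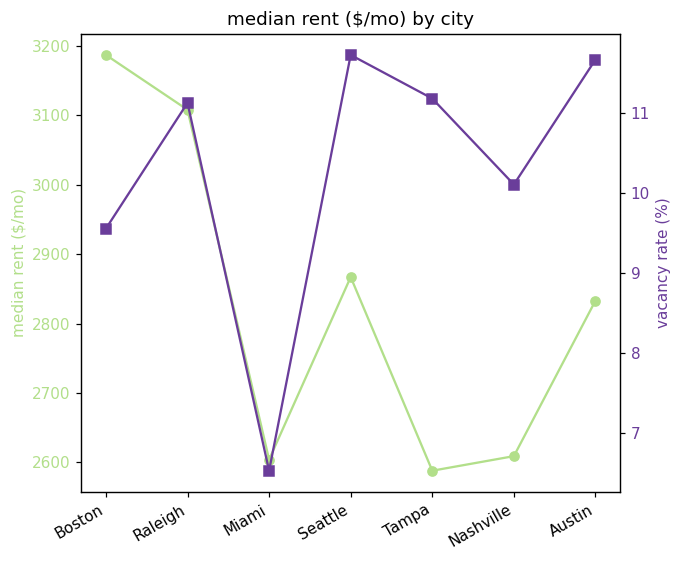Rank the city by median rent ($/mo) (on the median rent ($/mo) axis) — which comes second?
Raleigh

Top 3 (on the median rent ($/mo) axis): Boston ≈ 3200, Raleigh ≈ 3100, Seattle ≈ 2850.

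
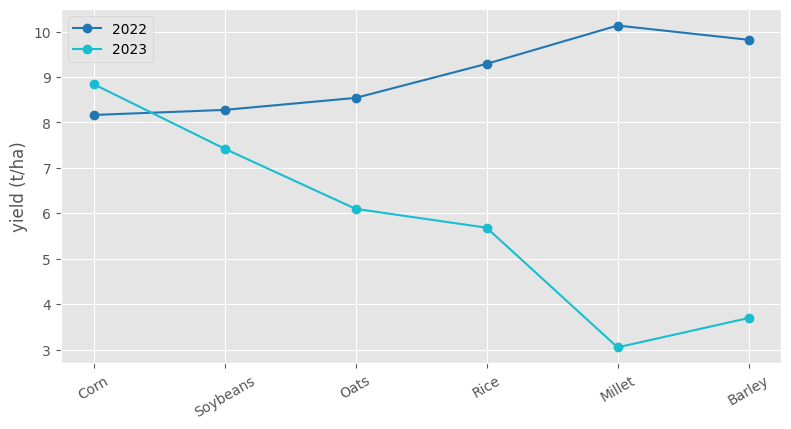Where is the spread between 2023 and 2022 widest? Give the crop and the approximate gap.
Millet: 2023 ≈ 3, 2022 ≈ 10 → gap ≈ 7. Next-largest (Barley) is only ≈ 6.

Millet, ≈ 7 t/ha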